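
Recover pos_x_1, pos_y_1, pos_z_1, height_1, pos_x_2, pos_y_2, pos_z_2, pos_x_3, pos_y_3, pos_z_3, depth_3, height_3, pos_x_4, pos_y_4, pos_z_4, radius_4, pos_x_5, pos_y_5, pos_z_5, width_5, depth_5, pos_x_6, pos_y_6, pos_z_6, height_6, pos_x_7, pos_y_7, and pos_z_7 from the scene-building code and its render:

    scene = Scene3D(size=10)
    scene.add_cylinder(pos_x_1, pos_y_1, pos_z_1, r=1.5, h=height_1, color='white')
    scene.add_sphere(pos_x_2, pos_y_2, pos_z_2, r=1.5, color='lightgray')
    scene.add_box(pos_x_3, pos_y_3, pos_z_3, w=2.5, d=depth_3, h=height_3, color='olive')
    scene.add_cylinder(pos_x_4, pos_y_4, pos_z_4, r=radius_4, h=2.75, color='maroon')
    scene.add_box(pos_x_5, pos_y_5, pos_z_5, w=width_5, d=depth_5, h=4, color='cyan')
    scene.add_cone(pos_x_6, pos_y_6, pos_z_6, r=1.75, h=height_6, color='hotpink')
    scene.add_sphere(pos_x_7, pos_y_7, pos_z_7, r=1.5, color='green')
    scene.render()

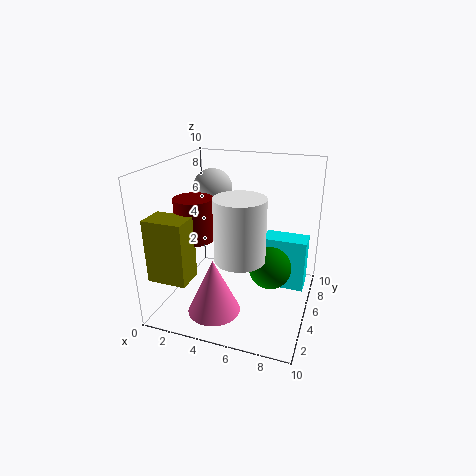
pos_x_1 = 6.25; pos_y_1 = 1.75; pos_z_1 = 5.25; height_1 = 3.75; pos_x_2 = 2; pos_y_2 = 7.75; pos_z_2 = 7.5; pos_x_3 = 0.75; pos_y_3 = 0.25; pos_z_3 = 3.5; depth_3 = 1.75; height_3 = 4; pos_x_4 = 2.75; pos_y_4 = 3; pos_z_4 = 5.5; radius_4 = 1.25; pos_x_5 = 6.25; pos_y_5 = 7; pos_z_5 = 0.25; width_5 = 3.25; depth_5 = 1.75; pos_x_6 = 4.25; pos_y_6 = 2.25; pos_z_6 = 0.75; height_6 = 3.75; pos_x_7 = 7.25; pos_y_7 = 5.5; pos_z_7 = 2.75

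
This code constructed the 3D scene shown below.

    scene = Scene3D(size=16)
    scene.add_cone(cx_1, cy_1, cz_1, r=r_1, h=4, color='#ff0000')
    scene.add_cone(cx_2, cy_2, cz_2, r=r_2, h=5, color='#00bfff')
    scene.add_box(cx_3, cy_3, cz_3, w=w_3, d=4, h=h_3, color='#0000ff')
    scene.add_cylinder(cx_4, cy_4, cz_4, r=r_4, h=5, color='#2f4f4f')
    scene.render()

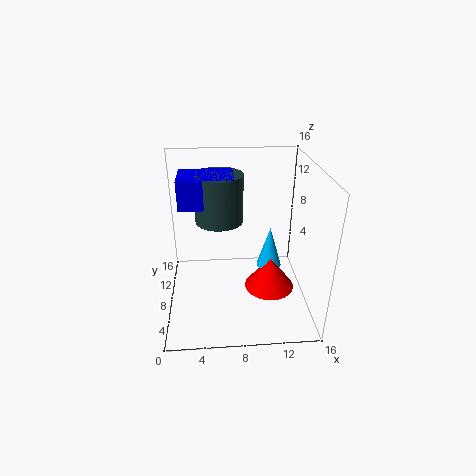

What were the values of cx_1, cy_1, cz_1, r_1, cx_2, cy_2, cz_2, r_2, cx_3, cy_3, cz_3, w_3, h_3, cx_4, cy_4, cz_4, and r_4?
cx_1 = 12; cy_1 = 9; cz_1 = 0.5; r_1 = 3; cx_2 = 12; cy_2 = 10; cz_2 = 3; r_2 = 1.5; cx_3 = 2; cy_3 = 5.5; cz_3 = 12.5; w_3 = 5.5; h_3 = 3; cx_4 = 6; cy_4 = 7.5; cz_4 = 10.5; r_4 = 2.5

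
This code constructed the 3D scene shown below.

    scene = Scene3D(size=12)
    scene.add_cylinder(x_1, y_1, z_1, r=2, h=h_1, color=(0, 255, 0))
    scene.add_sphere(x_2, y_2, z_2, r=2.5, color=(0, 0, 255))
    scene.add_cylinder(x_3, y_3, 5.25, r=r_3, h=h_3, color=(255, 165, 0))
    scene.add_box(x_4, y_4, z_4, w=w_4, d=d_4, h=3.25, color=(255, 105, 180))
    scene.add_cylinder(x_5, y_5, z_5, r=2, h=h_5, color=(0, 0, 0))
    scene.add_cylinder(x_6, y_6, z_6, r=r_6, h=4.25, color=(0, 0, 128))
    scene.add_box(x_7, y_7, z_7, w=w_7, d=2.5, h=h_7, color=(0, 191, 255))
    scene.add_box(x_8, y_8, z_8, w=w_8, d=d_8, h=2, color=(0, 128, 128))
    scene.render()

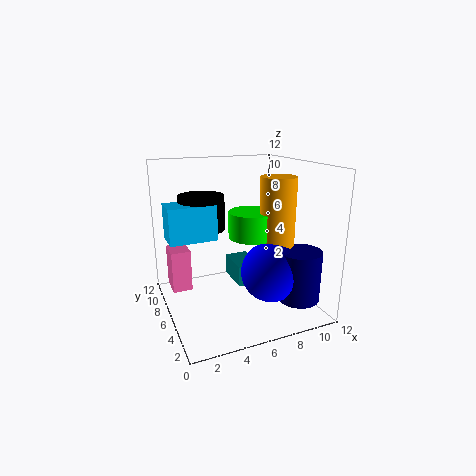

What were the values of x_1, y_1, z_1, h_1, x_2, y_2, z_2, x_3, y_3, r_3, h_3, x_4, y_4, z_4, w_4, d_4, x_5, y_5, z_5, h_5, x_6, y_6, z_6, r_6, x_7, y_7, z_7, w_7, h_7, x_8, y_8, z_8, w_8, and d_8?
x_1 = 7.5; y_1 = 6.5; z_1 = 5.75; h_1 = 2.25; x_2 = 8.25; y_2 = 4.25; z_2 = 3.25; x_3 = 9.25; y_3 = 5.25; r_3 = 1.5; h_3 = 5.75; x_4 = 0.25; y_4 = 5.25; z_4 = 2.5; w_4 = 1.5; d_4 = 2; x_5 = 3.75; y_5 = 8.75; z_5 = 6.25; h_5 = 3; x_6 = 10.25; y_6 = 3; z_6 = 1; r_6 = 1.75; x_7 = 0.5; y_7 = 6.75; z_7 = 5.75; w_7 = 4; h_7 = 3; x_8 = 7; y_8 = 8; z_8 = 0.25; w_8 = 2.25; d_8 = 3.5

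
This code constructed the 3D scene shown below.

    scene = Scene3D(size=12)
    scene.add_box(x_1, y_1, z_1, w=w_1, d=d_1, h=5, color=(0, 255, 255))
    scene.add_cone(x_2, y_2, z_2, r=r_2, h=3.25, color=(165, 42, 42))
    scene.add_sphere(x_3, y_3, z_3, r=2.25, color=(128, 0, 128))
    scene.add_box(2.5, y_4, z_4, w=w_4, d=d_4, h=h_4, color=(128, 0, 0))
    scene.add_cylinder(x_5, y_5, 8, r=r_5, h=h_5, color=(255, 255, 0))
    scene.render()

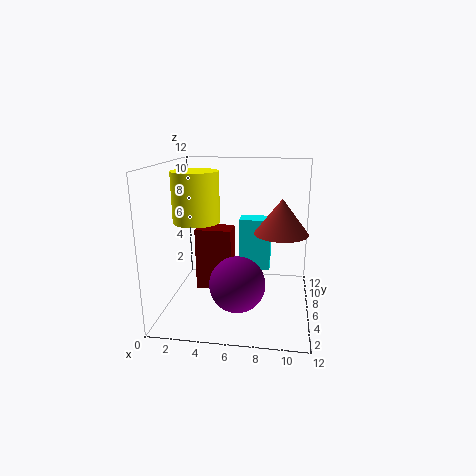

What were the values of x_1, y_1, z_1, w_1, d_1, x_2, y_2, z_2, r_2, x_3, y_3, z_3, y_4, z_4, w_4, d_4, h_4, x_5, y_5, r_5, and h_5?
x_1 = 5.5
y_1 = 9.75
z_1 = 1.5
w_1 = 3
d_1 = 2
x_2 = 9.5
y_2 = 9.25
z_2 = 5.5
r_2 = 2.5
x_3 = 6.25
y_3 = 4
z_3 = 2.75
y_4 = 5.25
z_4 = 1.5
w_4 = 3
d_4 = 2
h_4 = 5.25
x_5 = 3.25
y_5 = 3.5
r_5 = 1.75
h_5 = 3.75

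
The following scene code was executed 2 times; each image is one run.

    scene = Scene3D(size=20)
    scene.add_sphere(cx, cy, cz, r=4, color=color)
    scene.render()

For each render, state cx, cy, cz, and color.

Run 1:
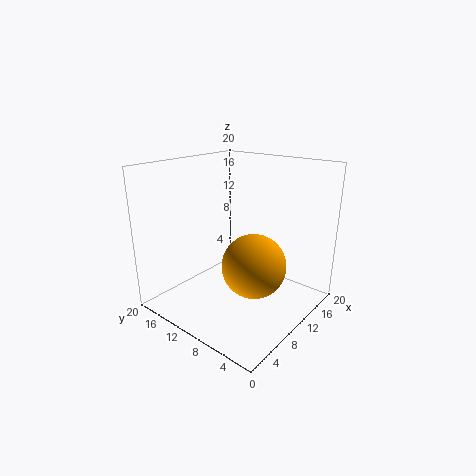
cx = 7
cy = 5
cz = 8.5
color = 'orange'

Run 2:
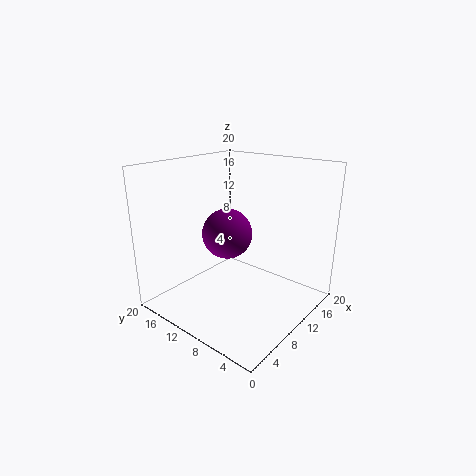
cx = 14
cy = 15.5
cz = 8
color = 'purple'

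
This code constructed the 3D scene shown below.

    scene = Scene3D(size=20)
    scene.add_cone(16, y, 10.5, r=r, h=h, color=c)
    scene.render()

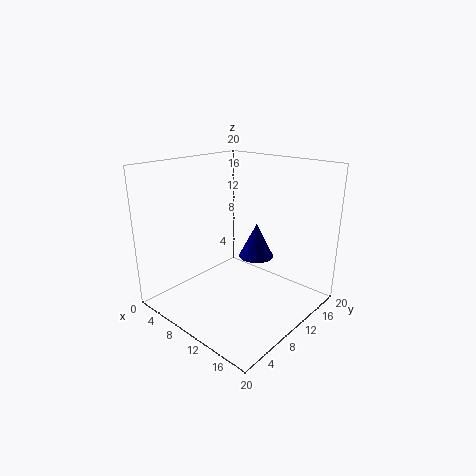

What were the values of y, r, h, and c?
y = 6.5; r = 2; h = 4; c = 'navy'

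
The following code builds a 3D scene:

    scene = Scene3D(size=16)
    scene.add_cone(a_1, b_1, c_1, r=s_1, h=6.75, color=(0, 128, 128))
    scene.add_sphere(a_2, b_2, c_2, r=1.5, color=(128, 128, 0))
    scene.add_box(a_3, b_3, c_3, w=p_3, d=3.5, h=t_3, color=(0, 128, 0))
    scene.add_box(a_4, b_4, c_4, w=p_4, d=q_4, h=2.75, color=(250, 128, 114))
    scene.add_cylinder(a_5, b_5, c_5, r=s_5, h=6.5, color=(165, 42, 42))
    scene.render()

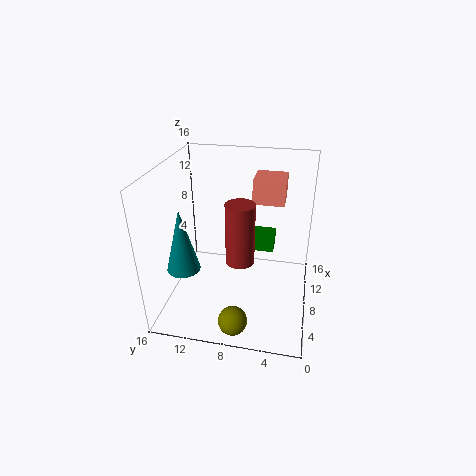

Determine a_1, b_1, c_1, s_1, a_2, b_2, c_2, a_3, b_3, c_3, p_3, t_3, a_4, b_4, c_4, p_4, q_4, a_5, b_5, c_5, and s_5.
a_1 = 4, b_1 = 13, c_1 = 6, s_1 = 1.75, a_2 = 1.75, b_2 = 7.25, c_2 = 1.75, a_3 = 10.5, b_3 = 4.25, c_3 = 5, p_3 = 2.5, t_3 = 2, a_4 = 9.5, b_4 = 3.25, c_4 = 11.5, p_4 = 3.5, q_4 = 3.5, a_5 = 5.5, b_5 = 7.25, c_5 = 6.75, s_5 = 1.5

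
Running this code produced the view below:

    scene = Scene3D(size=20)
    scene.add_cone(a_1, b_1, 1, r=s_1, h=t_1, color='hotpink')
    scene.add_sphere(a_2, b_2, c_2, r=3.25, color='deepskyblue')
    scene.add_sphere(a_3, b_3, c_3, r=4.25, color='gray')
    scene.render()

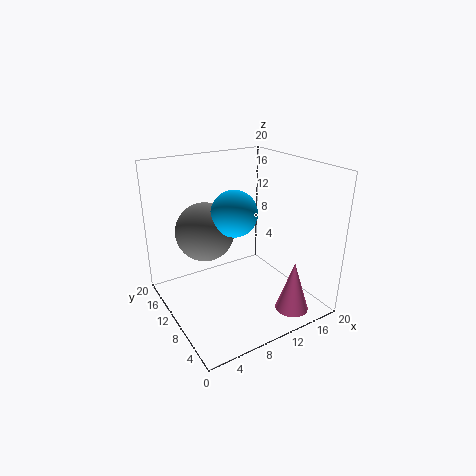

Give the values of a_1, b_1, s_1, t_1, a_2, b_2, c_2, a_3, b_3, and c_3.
a_1 = 14.5; b_1 = 3; s_1 = 2.25; t_1 = 7; a_2 = 10; b_2 = 11; c_2 = 13.25; a_3 = 7; b_3 = 14.25; c_3 = 10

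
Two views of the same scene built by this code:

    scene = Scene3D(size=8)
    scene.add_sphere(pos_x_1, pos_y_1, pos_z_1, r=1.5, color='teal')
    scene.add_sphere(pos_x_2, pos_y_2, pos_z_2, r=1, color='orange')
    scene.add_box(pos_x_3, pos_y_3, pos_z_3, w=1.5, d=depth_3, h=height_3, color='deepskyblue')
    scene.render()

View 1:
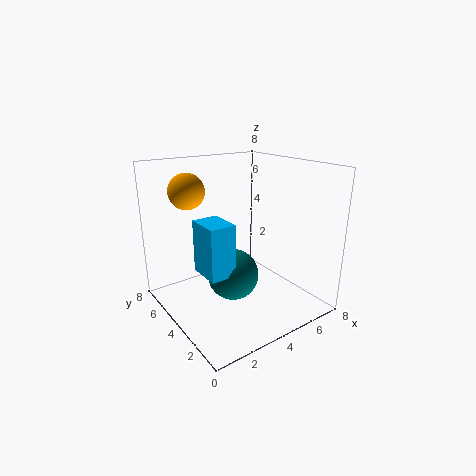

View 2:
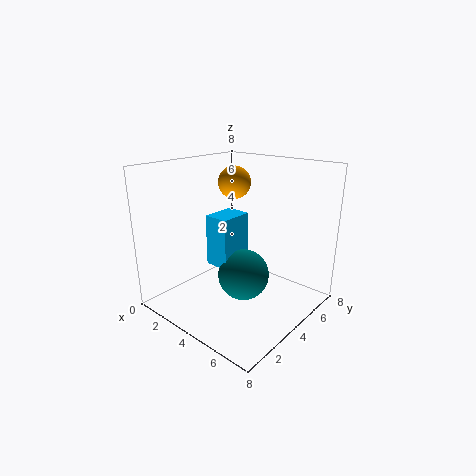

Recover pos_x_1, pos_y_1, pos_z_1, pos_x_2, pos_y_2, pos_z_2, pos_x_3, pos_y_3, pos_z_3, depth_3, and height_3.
pos_x_1 = 4; pos_y_1 = 4.5; pos_z_1 = 1.5; pos_x_2 = 2; pos_y_2 = 6; pos_z_2 = 6.5; pos_x_3 = 2; pos_y_3 = 3.5; pos_z_3 = 2; depth_3 = 2; height_3 = 3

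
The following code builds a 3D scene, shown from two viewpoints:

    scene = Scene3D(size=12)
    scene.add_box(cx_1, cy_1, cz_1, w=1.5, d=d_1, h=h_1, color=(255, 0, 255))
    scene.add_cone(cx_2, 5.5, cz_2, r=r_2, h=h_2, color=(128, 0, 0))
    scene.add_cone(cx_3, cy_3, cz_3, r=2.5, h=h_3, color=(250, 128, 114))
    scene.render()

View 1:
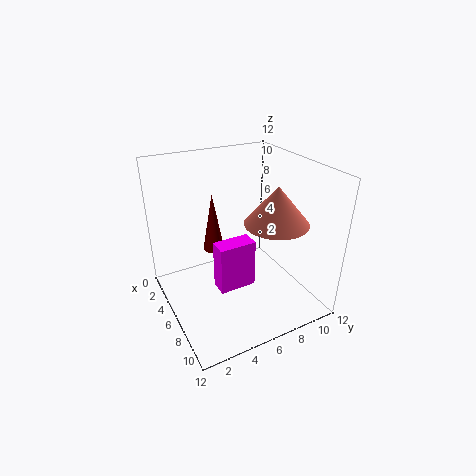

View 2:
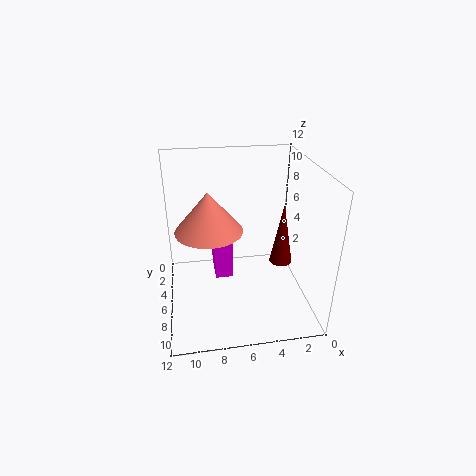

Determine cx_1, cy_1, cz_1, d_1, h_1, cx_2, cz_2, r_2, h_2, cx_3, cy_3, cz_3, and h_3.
cx_1 = 6.5
cy_1 = 3.5
cz_1 = 2.5
d_1 = 3
h_1 = 4
cx_2 = 2
cz_2 = 3
r_2 = 1
h_2 = 5.5
cx_3 = 8.5
cy_3 = 8
cz_3 = 8
h_3 = 3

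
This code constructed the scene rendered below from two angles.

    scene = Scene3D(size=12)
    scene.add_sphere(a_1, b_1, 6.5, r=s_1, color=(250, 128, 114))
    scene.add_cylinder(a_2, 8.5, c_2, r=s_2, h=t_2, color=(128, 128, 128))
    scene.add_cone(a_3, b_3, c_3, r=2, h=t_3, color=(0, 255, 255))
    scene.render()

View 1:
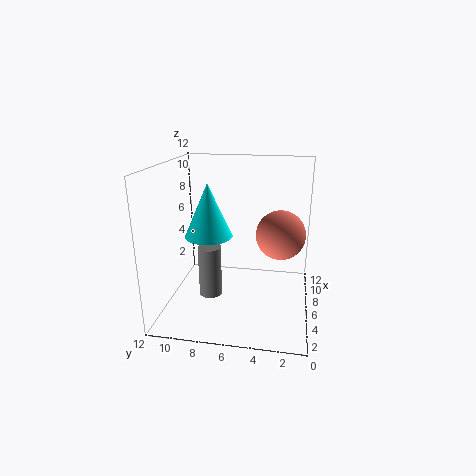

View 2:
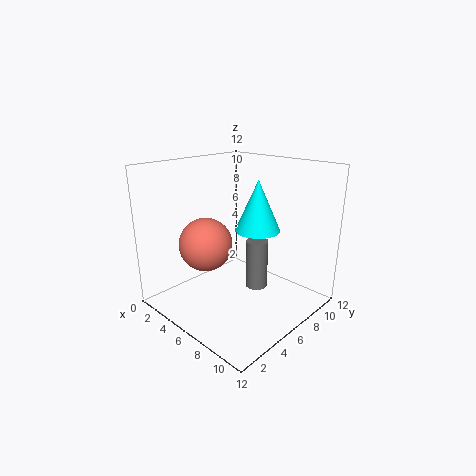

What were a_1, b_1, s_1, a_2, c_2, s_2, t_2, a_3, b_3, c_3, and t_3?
a_1 = 6; b_1 = 2.5; s_1 = 2; a_2 = 6; c_2 = 0.5; s_2 = 1; t_2 = 4.5; a_3 = 6; b_3 = 8.5; c_3 = 6; t_3 = 4.5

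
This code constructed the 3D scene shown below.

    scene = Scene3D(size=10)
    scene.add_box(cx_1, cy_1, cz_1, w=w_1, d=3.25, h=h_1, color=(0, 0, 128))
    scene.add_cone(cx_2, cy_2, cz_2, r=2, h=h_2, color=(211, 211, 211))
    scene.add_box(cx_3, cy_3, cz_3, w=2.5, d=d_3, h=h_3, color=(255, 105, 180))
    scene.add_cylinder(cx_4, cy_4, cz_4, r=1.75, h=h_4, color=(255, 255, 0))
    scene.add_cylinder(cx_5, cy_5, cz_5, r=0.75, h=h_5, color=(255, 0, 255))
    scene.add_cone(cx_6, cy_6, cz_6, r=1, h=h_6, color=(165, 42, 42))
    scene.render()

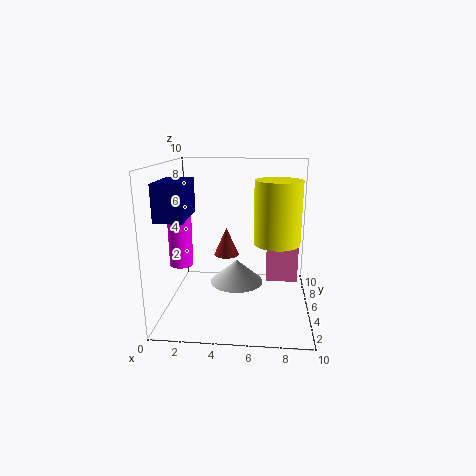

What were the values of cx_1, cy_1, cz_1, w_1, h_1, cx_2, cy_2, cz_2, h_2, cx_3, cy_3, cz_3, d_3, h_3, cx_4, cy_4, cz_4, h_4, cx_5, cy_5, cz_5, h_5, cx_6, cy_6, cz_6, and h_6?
cx_1 = 0.5
cy_1 = 1
cz_1 = 7
w_1 = 1.75
h_1 = 2.25
cx_2 = 4.75
cy_2 = 6.5
cz_2 = 1
h_2 = 1.75
cx_3 = 7
cy_3 = 7.75
cz_3 = 0.5
d_3 = 2.25
h_3 = 4
cx_4 = 7.75
cy_4 = 7
cz_4 = 4
h_4 = 4.75
cx_5 = 1.5
cy_5 = 3
cz_5 = 3.75
h_5 = 3.25
cx_6 = 3.75
cy_6 = 8.25
cz_6 = 2.5
h_6 = 2.25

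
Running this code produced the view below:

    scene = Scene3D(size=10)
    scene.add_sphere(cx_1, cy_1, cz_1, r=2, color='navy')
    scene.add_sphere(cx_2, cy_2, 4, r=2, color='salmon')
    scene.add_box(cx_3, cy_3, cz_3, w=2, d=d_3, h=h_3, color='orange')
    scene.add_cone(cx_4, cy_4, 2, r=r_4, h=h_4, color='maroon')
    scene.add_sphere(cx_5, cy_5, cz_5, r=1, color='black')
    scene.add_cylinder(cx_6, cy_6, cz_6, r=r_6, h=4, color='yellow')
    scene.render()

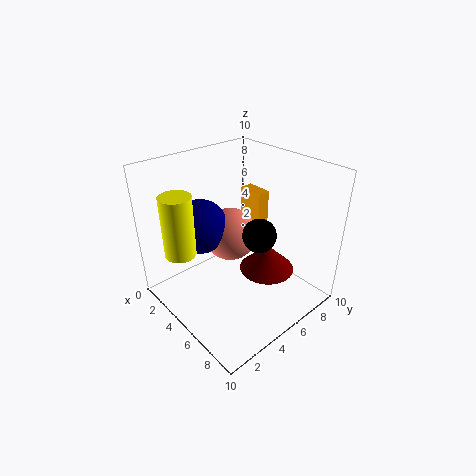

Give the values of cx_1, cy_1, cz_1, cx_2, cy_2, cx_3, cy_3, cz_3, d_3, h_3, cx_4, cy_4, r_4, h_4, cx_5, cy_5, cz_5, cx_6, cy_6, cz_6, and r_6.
cx_1 = 2
cy_1 = 4
cz_1 = 5
cx_2 = 3
cy_2 = 6
cx_3 = 2
cy_3 = 8
cz_3 = 4
d_3 = 1
h_3 = 3
cx_4 = 6
cy_4 = 7
r_4 = 2
h_4 = 2
cx_5 = 8
cy_5 = 4
cz_5 = 7
cx_6 = 4
cy_6 = 1
cz_6 = 5
r_6 = 1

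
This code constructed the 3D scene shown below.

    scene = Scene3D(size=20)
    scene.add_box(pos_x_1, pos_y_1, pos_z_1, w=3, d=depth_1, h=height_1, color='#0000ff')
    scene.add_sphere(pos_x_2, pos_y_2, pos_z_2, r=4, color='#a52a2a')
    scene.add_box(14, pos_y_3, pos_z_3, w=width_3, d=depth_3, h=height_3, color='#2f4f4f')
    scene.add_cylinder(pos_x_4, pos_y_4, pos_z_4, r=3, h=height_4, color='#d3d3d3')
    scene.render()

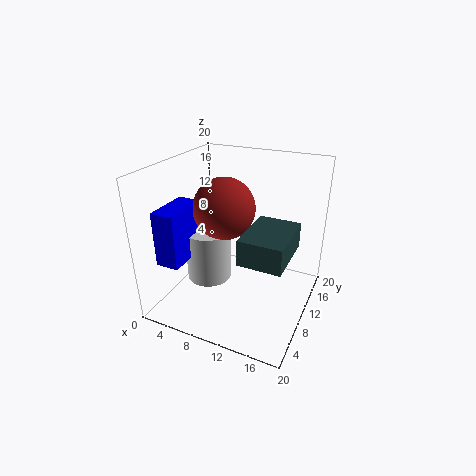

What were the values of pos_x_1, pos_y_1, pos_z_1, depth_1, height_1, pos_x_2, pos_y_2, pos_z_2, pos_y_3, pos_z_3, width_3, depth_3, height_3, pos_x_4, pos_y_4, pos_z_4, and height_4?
pos_x_1 = 3
pos_y_1 = 1
pos_z_1 = 9
depth_1 = 6
height_1 = 7
pos_x_2 = 9
pos_y_2 = 8
pos_z_2 = 15
pos_y_3 = 1
pos_z_3 = 12
width_3 = 5
depth_3 = 7
height_3 = 3
pos_x_4 = 7
pos_y_4 = 7
pos_z_4 = 5
height_4 = 7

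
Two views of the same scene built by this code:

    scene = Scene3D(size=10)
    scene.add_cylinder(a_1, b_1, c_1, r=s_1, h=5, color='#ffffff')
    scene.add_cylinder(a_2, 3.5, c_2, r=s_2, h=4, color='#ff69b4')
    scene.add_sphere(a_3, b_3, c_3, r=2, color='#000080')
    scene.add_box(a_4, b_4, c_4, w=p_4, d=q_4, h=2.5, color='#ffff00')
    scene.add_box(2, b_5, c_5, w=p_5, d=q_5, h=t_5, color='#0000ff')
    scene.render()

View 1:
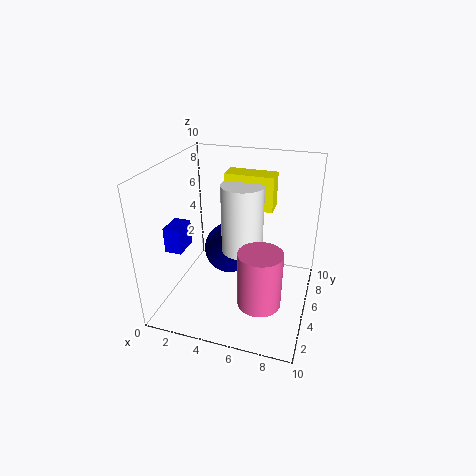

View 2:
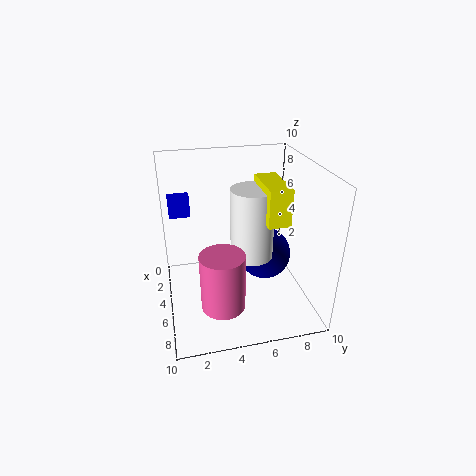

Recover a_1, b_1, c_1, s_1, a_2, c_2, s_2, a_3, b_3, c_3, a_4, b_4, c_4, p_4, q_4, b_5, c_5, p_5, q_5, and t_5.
a_1 = 5; b_1 = 6; c_1 = 3.5; s_1 = 1.5; a_2 = 7; c_2 = 1; s_2 = 1.5; a_3 = 3.5; b_3 = 7.5; c_3 = 2.5; a_4 = 3.5; b_4 = 6.5; c_4 = 6.5; p_4 = 3.5; q_4 = 1.5; b_5 = 0.5; c_5 = 6; p_5 = 1; q_5 = 1.5; t_5 = 1.5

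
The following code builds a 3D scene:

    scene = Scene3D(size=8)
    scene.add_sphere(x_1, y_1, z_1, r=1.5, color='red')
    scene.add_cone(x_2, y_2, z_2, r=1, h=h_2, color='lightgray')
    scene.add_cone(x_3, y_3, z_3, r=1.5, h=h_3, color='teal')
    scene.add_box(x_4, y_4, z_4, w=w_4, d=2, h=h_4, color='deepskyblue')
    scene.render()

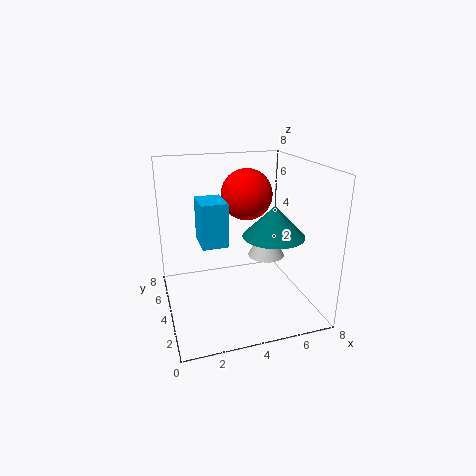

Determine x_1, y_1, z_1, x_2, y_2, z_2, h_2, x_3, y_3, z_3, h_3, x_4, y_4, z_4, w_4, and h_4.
x_1 = 5, y_1 = 5.5, z_1 = 6, x_2 = 5.5, y_2 = 3.5, z_2 = 3, h_2 = 2, x_3 = 5, y_3 = 1.5, z_3 = 5, h_3 = 1.5, x_4 = 2, y_4 = 4, z_4 = 3.5, w_4 = 1.5, h_4 = 2.5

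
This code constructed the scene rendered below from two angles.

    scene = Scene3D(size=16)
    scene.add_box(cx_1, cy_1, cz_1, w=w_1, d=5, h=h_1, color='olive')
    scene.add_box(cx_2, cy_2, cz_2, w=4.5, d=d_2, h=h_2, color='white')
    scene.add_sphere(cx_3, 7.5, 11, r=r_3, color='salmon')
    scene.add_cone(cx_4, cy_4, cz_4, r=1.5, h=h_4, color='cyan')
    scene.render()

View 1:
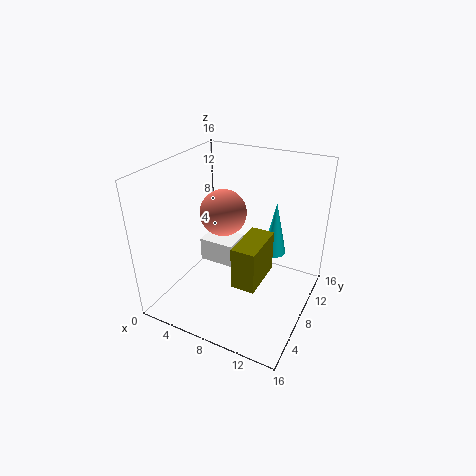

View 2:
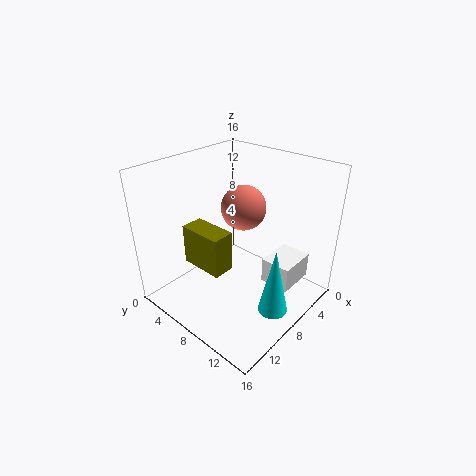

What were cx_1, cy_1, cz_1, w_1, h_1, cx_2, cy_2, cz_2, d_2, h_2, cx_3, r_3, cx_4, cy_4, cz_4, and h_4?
cx_1 = 9.5; cy_1 = 3.5; cz_1 = 5; w_1 = 2.5; h_1 = 4.5; cx_2 = 1.5; cy_2 = 10; cz_2 = 2; d_2 = 3.5; h_2 = 3; cx_3 = 6.5; r_3 = 2.5; cx_4 = 10; cy_4 = 14.5; cz_4 = 3; h_4 = 7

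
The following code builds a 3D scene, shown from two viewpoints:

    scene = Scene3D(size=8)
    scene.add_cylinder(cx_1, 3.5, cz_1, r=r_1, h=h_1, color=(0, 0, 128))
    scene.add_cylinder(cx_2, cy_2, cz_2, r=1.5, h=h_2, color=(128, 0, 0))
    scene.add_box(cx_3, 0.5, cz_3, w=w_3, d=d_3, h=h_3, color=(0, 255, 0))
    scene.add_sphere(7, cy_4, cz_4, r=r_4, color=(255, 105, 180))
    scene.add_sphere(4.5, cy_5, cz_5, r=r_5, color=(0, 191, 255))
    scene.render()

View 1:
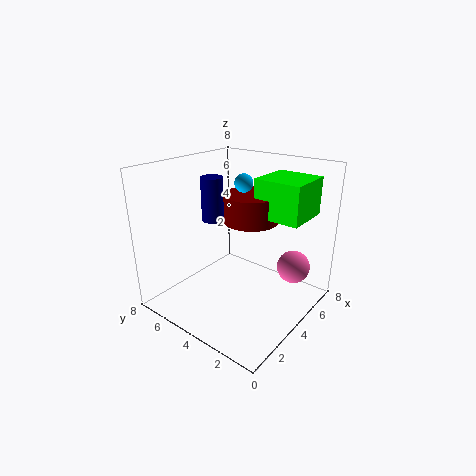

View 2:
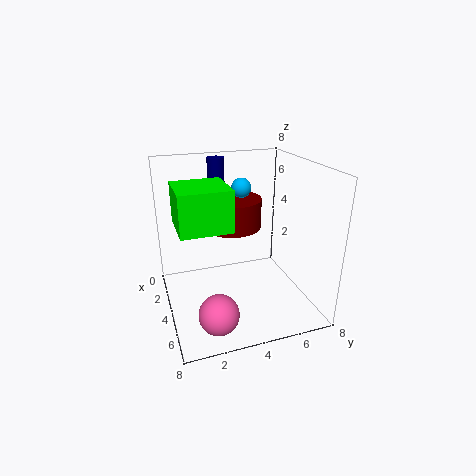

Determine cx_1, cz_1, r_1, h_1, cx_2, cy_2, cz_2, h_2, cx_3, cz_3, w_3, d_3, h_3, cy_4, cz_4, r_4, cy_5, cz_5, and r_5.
cx_1 = 1.5; cz_1 = 6; r_1 = 0.5; h_1 = 2; cx_2 = 4.5; cy_2 = 3.5; cz_2 = 5; h_2 = 1.5; cx_3 = 4; cz_3 = 5.5; w_3 = 2.5; d_3 = 2.5; h_3 = 2; cy_4 = 2; cz_4 = 1.5; r_4 = 1; cy_5 = 4; cz_5 = 7; r_5 = 0.5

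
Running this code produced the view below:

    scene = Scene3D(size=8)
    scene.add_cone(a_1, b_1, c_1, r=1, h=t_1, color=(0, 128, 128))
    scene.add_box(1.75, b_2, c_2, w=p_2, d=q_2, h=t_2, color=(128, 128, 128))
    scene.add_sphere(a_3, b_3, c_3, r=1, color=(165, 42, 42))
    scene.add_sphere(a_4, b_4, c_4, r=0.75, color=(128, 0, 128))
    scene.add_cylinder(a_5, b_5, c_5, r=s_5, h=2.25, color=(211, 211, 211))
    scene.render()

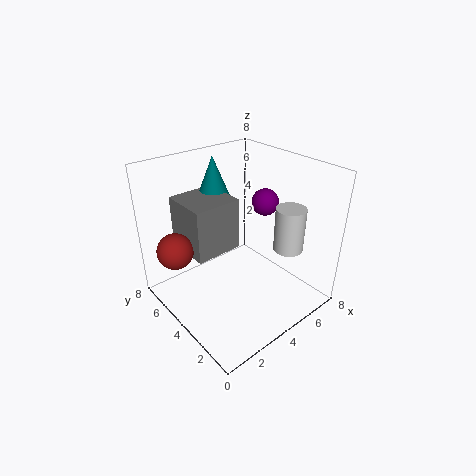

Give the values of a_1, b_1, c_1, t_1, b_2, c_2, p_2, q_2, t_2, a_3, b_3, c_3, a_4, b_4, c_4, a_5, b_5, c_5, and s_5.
a_1 = 4.25
b_1 = 6.5
c_1 = 5.5
t_1 = 2.5
b_2 = 4.5
c_2 = 3
p_2 = 2.75
q_2 = 2.75
t_2 = 3
a_3 = 1
b_3 = 5.75
c_3 = 3.5
a_4 = 5.75
b_4 = 3.75
c_4 = 5.75
a_5 = 5
b_5 = 1.25
c_5 = 4.25
s_5 = 0.75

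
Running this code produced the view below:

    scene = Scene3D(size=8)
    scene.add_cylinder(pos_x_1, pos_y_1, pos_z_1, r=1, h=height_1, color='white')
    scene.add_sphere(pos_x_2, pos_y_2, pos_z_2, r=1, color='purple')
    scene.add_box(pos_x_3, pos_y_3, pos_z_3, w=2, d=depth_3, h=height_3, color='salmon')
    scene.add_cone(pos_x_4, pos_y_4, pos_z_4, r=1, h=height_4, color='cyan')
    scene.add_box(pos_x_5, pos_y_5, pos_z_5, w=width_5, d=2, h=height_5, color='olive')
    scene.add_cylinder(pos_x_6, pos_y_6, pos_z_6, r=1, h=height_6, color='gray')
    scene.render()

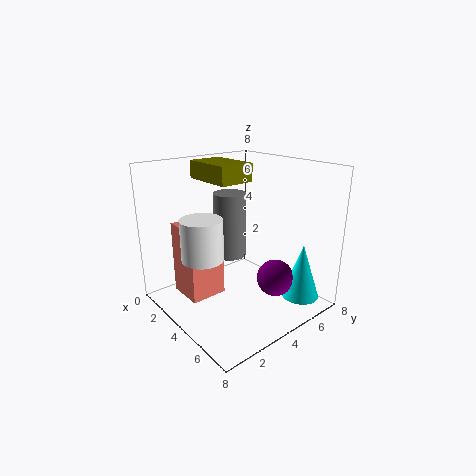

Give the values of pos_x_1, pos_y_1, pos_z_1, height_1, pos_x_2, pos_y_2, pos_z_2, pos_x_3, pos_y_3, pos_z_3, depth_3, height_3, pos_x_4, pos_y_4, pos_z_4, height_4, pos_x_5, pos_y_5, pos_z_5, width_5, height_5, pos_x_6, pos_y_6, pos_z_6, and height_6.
pos_x_1 = 5
pos_y_1 = 1
pos_z_1 = 4
height_1 = 2
pos_x_2 = 6
pos_y_2 = 5
pos_z_2 = 2
pos_x_3 = 2
pos_y_3 = 1
pos_z_3 = 1
depth_3 = 2
height_3 = 4
pos_x_4 = 7
pos_y_4 = 6
pos_z_4 = 1
height_4 = 3
pos_x_5 = 1
pos_y_5 = 3
pos_z_5 = 7
width_5 = 3
height_5 = 1
pos_x_6 = 2
pos_y_6 = 5
pos_z_6 = 2
height_6 = 4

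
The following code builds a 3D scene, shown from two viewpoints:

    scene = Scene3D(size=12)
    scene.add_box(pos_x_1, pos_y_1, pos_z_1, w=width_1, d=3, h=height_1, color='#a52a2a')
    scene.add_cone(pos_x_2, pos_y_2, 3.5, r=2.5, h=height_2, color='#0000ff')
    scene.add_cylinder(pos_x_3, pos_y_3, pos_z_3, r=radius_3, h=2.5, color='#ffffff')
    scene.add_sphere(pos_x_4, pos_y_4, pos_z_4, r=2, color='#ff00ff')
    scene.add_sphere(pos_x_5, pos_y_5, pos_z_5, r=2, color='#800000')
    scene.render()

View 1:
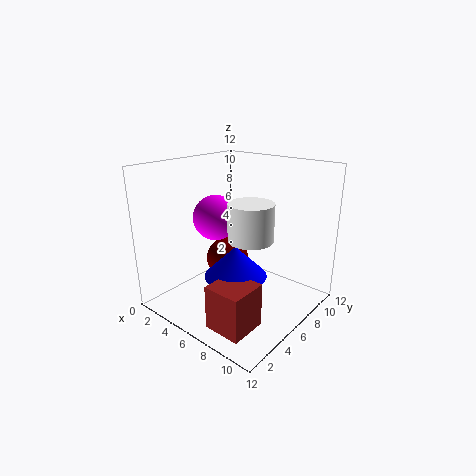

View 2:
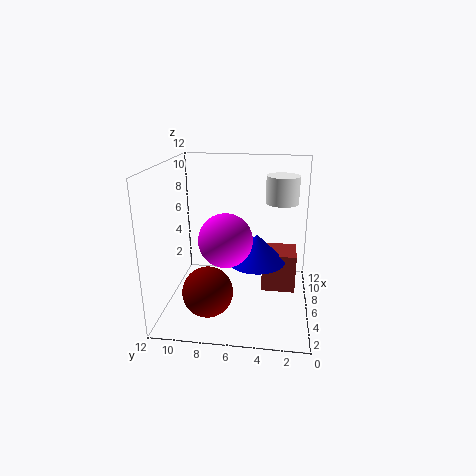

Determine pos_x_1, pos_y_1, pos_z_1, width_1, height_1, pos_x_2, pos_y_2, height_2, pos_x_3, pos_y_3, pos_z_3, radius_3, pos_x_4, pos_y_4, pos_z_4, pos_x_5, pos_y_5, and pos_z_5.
pos_x_1 = 7; pos_y_1 = 1; pos_z_1 = 0.5; width_1 = 3; height_1 = 3.5; pos_x_2 = 7; pos_y_2 = 4.5; height_2 = 2.5; pos_x_3 = 10; pos_y_3 = 2.5; pos_z_3 = 8; radius_3 = 1.5; pos_x_4 = 3; pos_y_4 = 6.5; pos_z_4 = 7; pos_x_5 = 3; pos_y_5 = 8; pos_z_5 = 2.5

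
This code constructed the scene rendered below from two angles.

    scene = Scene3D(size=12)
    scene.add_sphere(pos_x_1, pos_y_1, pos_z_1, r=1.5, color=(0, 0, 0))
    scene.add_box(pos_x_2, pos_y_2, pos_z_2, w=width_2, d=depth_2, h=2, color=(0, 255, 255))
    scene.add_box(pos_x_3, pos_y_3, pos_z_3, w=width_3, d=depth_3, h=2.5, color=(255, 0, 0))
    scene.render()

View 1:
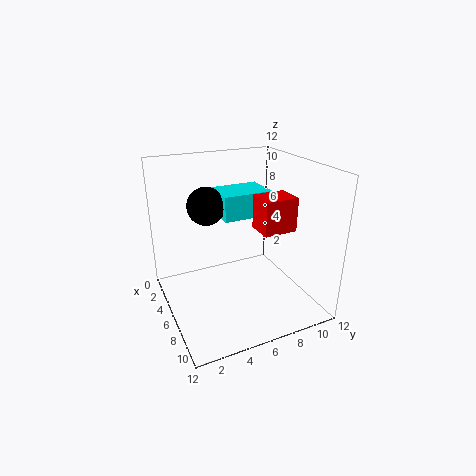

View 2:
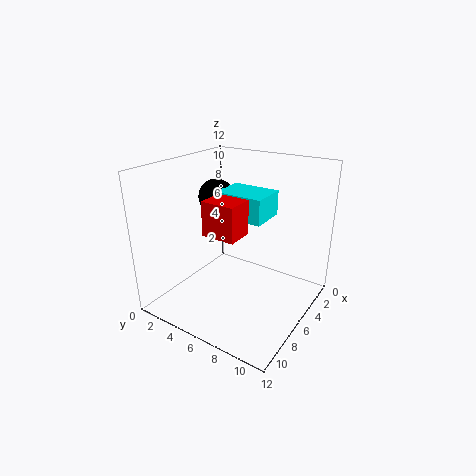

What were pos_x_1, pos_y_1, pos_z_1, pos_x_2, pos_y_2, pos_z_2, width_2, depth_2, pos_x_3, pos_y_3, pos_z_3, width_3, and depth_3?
pos_x_1 = 5.5, pos_y_1 = 3.5, pos_z_1 = 9, pos_x_2 = 4, pos_y_2 = 4.5, pos_z_2 = 8, width_2 = 3, depth_2 = 4, pos_x_3 = 8.5, pos_y_3 = 6, pos_z_3 = 8, width_3 = 2, depth_3 = 2.5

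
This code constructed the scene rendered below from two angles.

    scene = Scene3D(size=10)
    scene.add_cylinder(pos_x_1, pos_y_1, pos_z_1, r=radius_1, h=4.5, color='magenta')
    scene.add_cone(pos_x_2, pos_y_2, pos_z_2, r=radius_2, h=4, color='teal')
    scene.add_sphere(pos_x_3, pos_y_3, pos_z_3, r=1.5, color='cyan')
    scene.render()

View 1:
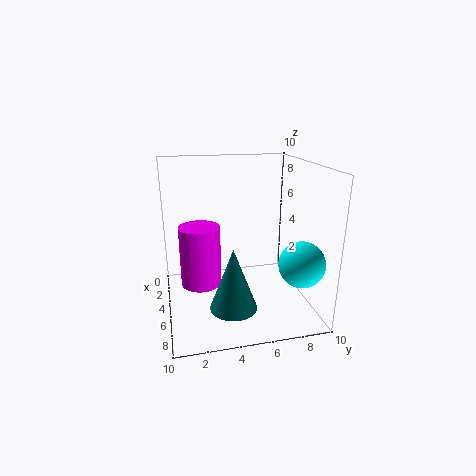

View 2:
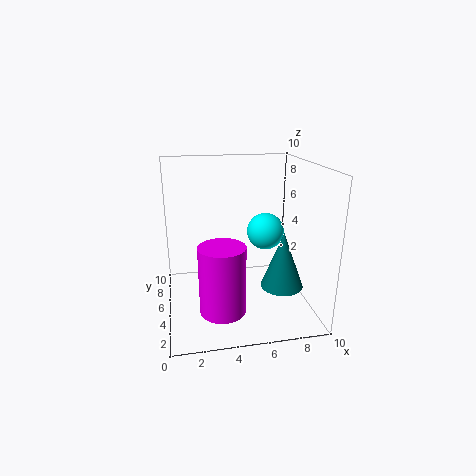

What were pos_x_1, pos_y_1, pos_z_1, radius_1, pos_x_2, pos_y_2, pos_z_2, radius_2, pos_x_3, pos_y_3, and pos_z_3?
pos_x_1 = 3.5; pos_y_1 = 2.5; pos_z_1 = 1; radius_1 = 1.5; pos_x_2 = 8; pos_y_2 = 4; pos_z_2 = 1.5; radius_2 = 1.5; pos_x_3 = 8; pos_y_3 = 8.5; pos_z_3 = 4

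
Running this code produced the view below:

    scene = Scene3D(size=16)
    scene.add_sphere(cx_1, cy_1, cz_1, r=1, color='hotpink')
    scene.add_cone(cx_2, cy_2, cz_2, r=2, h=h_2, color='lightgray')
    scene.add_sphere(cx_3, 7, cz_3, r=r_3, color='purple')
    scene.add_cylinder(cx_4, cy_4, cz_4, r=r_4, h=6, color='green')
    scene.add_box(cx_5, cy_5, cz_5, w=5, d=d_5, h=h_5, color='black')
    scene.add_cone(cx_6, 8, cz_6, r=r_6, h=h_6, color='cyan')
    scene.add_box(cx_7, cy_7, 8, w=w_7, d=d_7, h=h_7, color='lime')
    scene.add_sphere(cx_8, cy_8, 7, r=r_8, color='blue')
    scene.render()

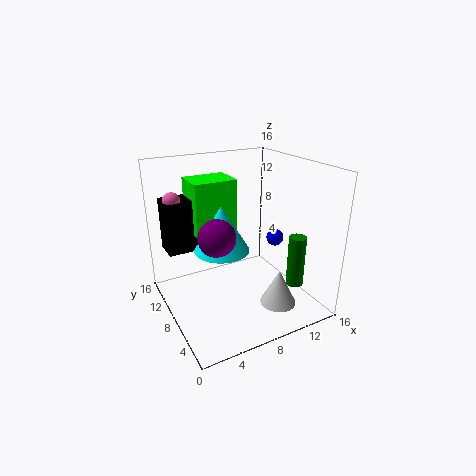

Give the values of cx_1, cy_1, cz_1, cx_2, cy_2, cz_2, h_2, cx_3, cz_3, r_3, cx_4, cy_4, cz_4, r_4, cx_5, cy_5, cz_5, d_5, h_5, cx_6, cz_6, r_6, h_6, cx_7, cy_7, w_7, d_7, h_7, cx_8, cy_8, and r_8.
cx_1 = 2; cy_1 = 12; cz_1 = 12; cx_2 = 11; cy_2 = 4; cz_2 = 1; h_2 = 4; cx_3 = 5; cz_3 = 9; r_3 = 2; cx_4 = 14; cy_4 = 5; cz_4 = 2; r_4 = 1; cx_5 = 1; cy_5 = 11; cz_5 = 6; d_5 = 3; h_5 = 6; cx_6 = 6; cz_6 = 7; r_6 = 3; h_6 = 5; cx_7 = 4; cy_7 = 10; w_7 = 5; d_7 = 4; h_7 = 6; cx_8 = 13; cy_8 = 8; r_8 = 1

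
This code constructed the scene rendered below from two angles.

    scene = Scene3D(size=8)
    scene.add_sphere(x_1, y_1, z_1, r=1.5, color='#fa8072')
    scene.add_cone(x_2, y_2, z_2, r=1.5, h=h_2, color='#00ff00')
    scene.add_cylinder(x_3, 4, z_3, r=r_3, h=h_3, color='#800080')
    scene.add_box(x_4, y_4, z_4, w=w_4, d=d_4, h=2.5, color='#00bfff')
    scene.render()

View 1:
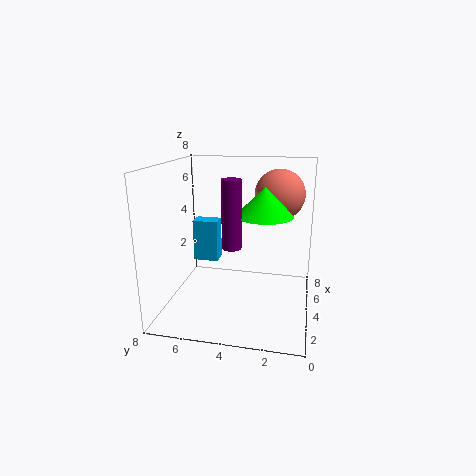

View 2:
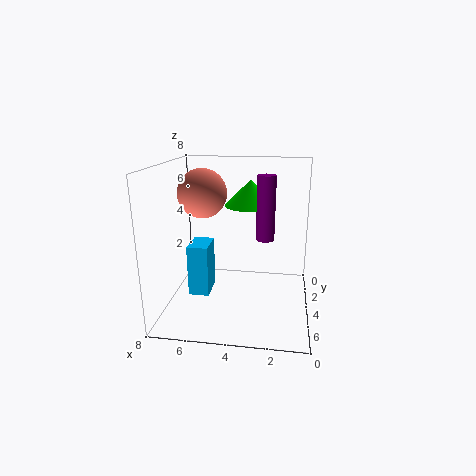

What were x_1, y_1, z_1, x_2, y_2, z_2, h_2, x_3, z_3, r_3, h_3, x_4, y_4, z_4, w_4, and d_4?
x_1 = 6.5, y_1 = 2, z_1 = 6, x_2 = 3.5, y_2 = 2.5, z_2 = 5.5, h_2 = 1.5, x_3 = 2.5, z_3 = 4, r_3 = 0.5, h_3 = 3.5, x_4 = 5, y_4 = 5.5, z_4 = 2, w_4 = 1, d_4 = 1.5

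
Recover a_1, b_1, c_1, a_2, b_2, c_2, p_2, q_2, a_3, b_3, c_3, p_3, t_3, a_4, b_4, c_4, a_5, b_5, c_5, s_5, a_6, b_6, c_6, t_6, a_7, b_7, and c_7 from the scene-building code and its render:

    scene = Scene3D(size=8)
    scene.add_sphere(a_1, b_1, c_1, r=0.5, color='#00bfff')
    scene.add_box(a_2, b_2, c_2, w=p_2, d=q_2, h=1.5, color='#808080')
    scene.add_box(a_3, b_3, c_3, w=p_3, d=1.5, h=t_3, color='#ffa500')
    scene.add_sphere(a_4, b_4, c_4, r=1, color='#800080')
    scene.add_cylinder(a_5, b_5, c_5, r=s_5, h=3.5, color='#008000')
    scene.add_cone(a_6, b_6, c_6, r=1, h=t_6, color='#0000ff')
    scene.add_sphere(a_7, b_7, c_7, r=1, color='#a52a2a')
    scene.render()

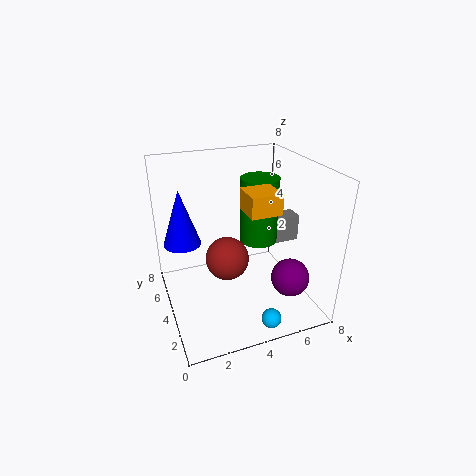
a_1 = 4.5, b_1 = 0.5, c_1 = 1, a_2 = 5, b_2 = 3.5, c_2 = 3.5, p_2 = 2.5, q_2 = 1, a_3 = 3.5, b_3 = 1, c_3 = 6.5, p_3 = 1.5, t_3 = 1, a_4 = 6, b_4 = 1.5, c_4 = 2.5, a_5 = 5, b_5 = 3.5, c_5 = 4, s_5 = 1, a_6 = 1, b_6 = 4.5, c_6 = 4, t_6 = 3, a_7 = 2.5, b_7 = 1.5, c_7 = 4.5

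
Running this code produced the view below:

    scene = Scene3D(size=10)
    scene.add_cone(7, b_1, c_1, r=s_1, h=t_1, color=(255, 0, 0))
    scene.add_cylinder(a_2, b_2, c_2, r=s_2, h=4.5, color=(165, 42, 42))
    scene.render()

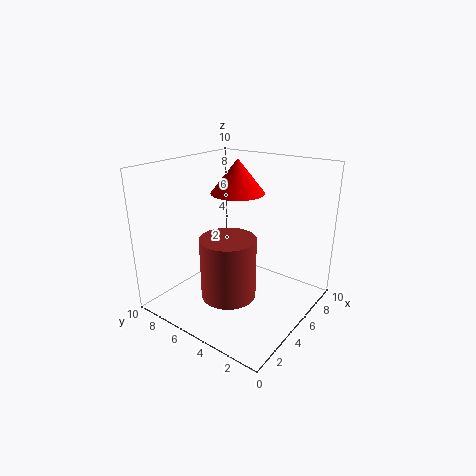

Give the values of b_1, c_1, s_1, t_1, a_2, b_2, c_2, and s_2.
b_1 = 6.5, c_1 = 7.5, s_1 = 2, t_1 = 2.5, a_2 = 4.5, b_2 = 5.5, c_2 = 0.5, s_2 = 2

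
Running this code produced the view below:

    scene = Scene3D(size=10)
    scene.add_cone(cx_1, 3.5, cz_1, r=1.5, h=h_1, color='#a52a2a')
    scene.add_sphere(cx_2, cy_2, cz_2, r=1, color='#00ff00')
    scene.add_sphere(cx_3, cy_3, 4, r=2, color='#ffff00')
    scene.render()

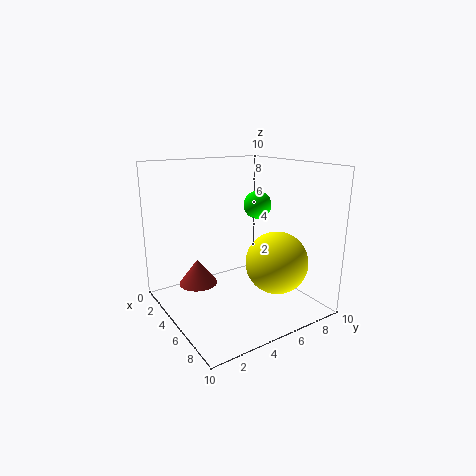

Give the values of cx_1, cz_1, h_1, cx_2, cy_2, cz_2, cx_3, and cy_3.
cx_1 = 1.5; cz_1 = 0.5; h_1 = 2; cx_2 = 4.5; cy_2 = 7; cz_2 = 7; cx_3 = 8; cy_3 = 6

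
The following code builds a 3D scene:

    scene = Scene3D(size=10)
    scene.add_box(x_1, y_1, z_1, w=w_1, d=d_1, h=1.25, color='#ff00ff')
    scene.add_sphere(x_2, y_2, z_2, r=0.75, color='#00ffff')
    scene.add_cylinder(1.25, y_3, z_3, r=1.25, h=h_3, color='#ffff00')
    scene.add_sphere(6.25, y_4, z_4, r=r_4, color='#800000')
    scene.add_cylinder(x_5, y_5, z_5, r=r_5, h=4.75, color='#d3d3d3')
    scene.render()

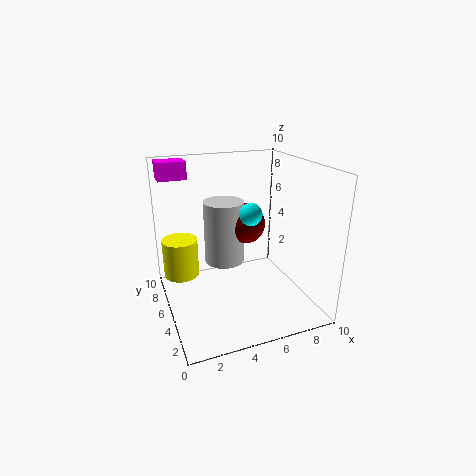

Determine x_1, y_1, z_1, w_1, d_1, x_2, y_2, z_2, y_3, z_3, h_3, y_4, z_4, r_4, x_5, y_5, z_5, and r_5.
x_1 = 0.25; y_1 = 7.5; z_1 = 8.75; w_1 = 2; d_1 = 1.5; x_2 = 5.5; y_2 = 4; z_2 = 7; y_3 = 6.75; z_3 = 2; h_3 = 2.75; y_4 = 6.75; z_4 = 5.25; r_4 = 1.5; x_5 = 4.75; y_5 = 7.25; z_5 = 2.25; r_5 = 1.5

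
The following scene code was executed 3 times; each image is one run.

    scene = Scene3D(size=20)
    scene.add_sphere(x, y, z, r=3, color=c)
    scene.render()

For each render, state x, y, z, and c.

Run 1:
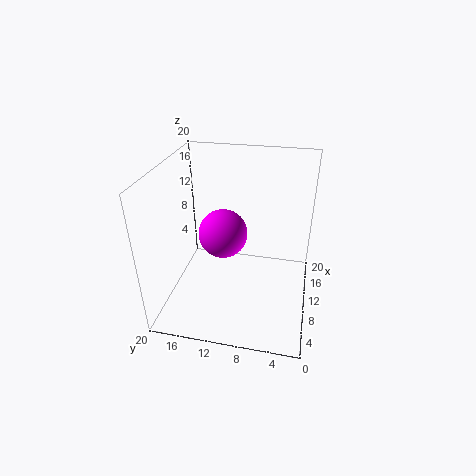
x = 6
y = 11
z = 13
c = 'magenta'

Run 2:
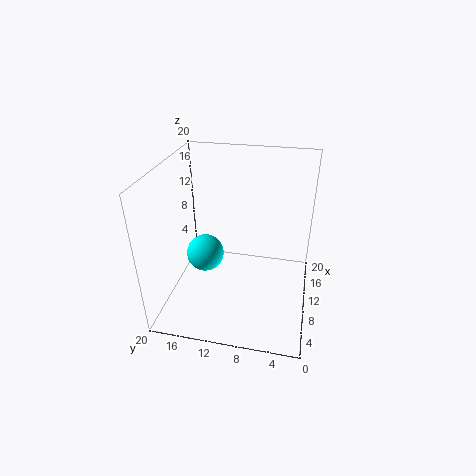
x = 14.5
y = 16.5
z = 3.5
c = 'cyan'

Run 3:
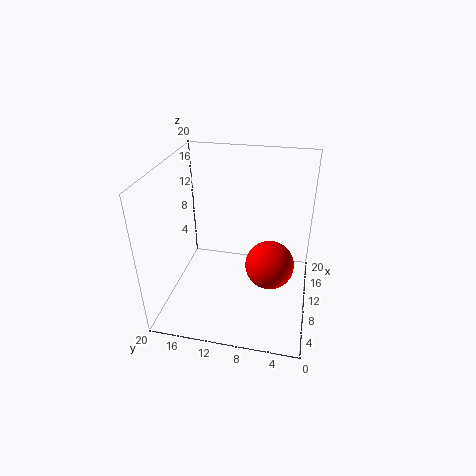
x = 5.5
y = 5
z = 9.5
c = 'red'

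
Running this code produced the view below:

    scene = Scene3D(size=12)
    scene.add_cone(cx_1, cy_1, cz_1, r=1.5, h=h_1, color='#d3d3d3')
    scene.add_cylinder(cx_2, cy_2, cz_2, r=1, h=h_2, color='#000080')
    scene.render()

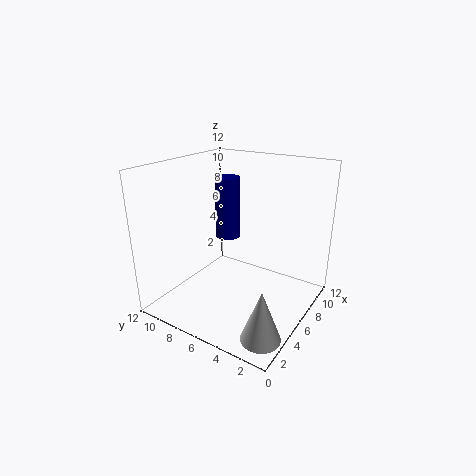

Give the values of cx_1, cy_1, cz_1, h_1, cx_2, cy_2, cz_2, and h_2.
cx_1 = 2; cy_1 = 1.5; cz_1 = 0.5; h_1 = 4; cx_2 = 6; cy_2 = 7; cz_2 = 6; h_2 = 5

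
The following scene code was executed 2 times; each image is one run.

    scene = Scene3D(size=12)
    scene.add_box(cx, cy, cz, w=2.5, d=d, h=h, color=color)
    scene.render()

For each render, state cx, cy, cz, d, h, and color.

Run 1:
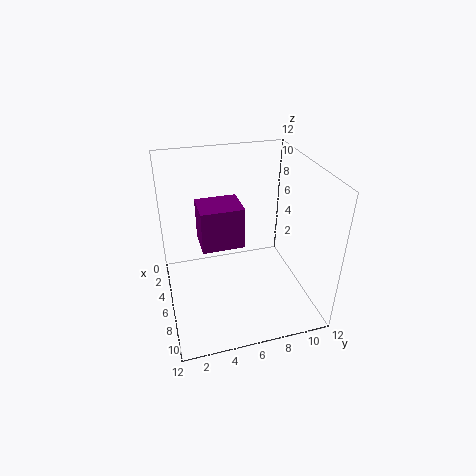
cx = 7
cy = 2.5
cz = 7.5
d = 3
h = 3
color = 'purple'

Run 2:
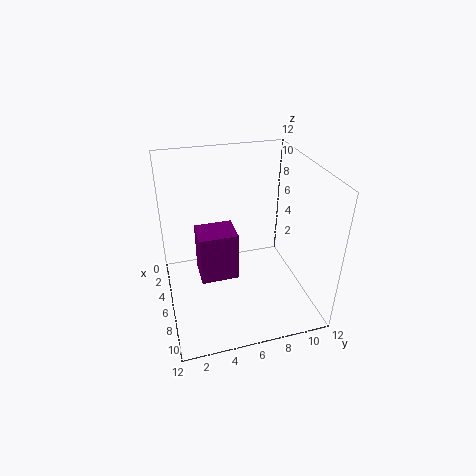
cx = 5.5
cy = 2.5
cz = 3.5
d = 3
h = 4
color = 'purple'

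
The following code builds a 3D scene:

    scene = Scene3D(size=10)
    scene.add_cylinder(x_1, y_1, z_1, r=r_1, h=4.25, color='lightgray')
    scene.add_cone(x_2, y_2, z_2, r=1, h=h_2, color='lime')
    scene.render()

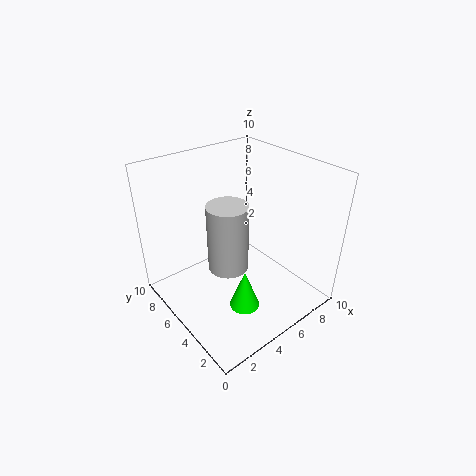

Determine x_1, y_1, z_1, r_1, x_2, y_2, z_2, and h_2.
x_1 = 3
y_1 = 3.5
z_1 = 4.5
r_1 = 1.25
x_2 = 3.75
y_2 = 2.75
z_2 = 1.25
h_2 = 2.75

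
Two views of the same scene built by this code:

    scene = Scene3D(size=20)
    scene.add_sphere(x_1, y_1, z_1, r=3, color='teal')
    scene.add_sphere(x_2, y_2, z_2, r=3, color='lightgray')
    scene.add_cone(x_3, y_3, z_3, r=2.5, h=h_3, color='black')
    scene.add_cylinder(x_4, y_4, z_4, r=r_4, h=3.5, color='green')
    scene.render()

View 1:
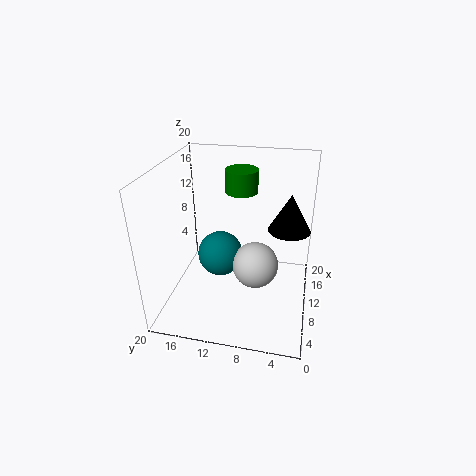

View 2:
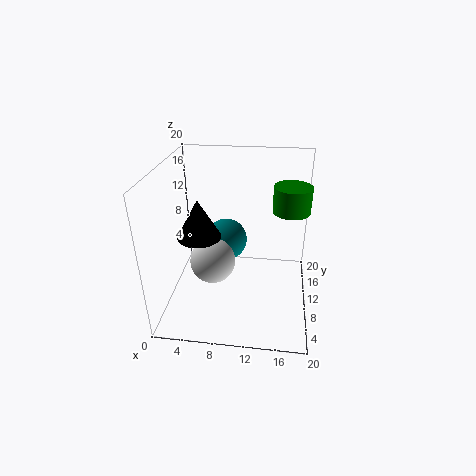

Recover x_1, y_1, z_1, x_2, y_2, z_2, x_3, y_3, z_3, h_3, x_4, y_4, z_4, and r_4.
x_1 = 8
y_1 = 12
z_1 = 8.5
x_2 = 7
y_2 = 7
z_2 = 8
x_3 = 6.5
y_3 = 3
z_3 = 14
h_3 = 4.5
x_4 = 17
y_4 = 11
z_4 = 14
r_4 = 2.5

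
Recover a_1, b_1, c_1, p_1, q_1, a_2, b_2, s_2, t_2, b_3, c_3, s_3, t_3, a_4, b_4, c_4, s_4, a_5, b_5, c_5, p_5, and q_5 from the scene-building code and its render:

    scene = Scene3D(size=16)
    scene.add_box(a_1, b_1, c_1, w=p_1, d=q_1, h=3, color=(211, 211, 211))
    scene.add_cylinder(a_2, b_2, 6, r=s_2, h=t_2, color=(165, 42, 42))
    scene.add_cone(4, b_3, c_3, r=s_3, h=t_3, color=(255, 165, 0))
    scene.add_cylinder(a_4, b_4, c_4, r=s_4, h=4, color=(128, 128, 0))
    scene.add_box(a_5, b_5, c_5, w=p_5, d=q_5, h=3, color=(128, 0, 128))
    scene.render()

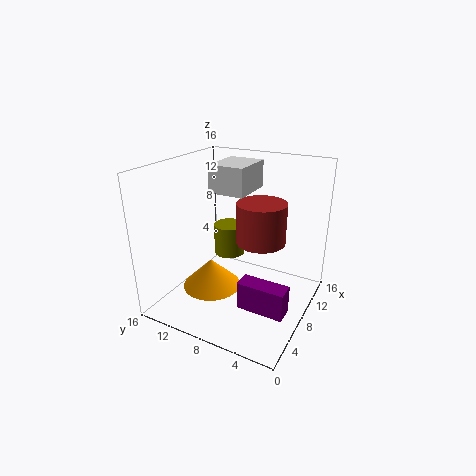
a_1 = 7
b_1 = 7
c_1 = 13
p_1 = 5
q_1 = 4
a_2 = 12
b_2 = 7
s_2 = 3
t_2 = 5
b_3 = 9
c_3 = 4
s_3 = 3
t_3 = 3
a_4 = 13
b_4 = 12
c_4 = 3
s_4 = 2
a_5 = 4
b_5 = 1
c_5 = 2
p_5 = 2
q_5 = 5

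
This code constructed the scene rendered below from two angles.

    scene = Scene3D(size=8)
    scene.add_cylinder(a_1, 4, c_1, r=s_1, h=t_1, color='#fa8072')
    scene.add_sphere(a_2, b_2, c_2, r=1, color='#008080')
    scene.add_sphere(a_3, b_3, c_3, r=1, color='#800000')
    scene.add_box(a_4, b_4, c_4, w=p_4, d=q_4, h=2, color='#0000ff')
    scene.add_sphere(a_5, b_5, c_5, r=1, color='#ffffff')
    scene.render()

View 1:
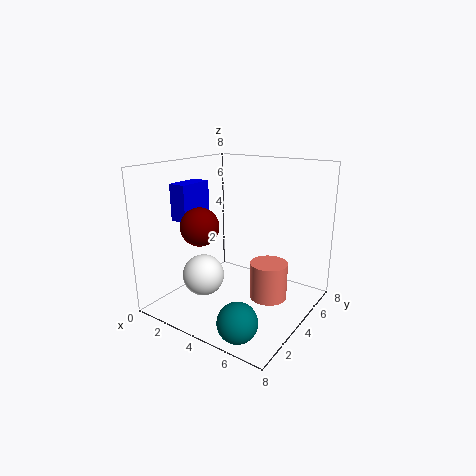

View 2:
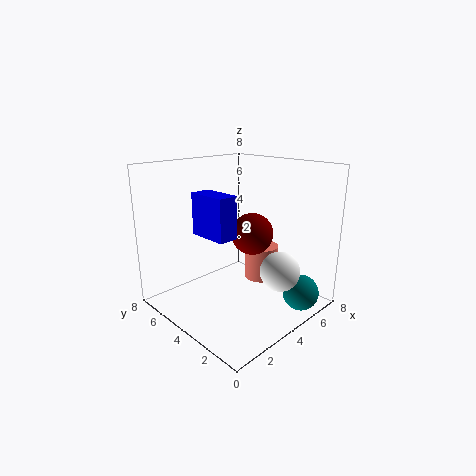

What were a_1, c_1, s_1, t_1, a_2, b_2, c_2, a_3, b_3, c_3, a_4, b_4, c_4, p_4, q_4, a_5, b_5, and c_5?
a_1 = 6
c_1 = 1
s_1 = 1
t_1 = 2
a_2 = 6
b_2 = 1
c_2 = 1
a_3 = 3
b_3 = 2
c_3 = 5
a_4 = 1
b_4 = 2
c_4 = 5
p_4 = 1
q_4 = 2
a_5 = 4
b_5 = 1
c_5 = 3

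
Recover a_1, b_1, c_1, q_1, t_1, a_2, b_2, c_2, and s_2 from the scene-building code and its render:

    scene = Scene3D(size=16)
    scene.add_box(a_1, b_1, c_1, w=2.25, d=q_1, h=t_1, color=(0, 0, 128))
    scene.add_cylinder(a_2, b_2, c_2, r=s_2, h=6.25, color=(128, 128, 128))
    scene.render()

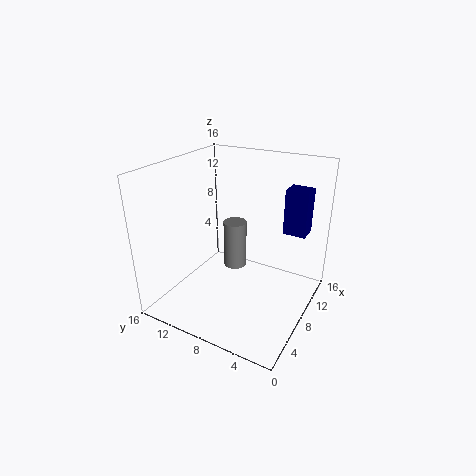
a_1 = 10.5, b_1 = 1.25, c_1 = 8.5, q_1 = 2.5, t_1 = 5, a_2 = 13, b_2 = 11.25, c_2 = 1, s_2 = 1.5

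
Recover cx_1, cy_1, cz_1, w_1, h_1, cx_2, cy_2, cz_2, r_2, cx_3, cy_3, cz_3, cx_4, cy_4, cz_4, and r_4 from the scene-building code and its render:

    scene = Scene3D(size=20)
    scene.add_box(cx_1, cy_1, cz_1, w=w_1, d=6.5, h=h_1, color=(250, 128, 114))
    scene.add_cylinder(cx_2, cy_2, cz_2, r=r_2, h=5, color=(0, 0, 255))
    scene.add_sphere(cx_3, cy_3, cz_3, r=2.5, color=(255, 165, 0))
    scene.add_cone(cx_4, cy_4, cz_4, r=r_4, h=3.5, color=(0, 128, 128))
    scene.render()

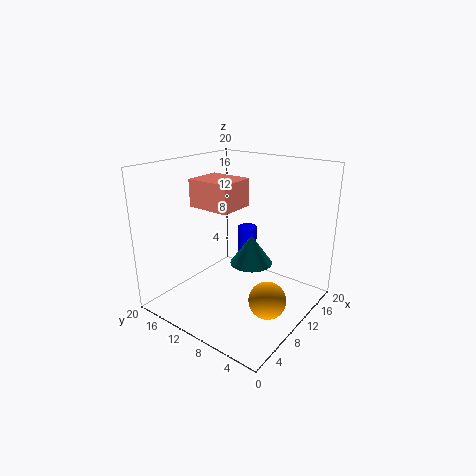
cx_1 = 8.5; cy_1 = 11; cz_1 = 13.5; w_1 = 5.5; h_1 = 4; cx_2 = 16.5; cy_2 = 13; cz_2 = 4; r_2 = 1.5; cx_3 = 8.5; cy_3 = 4; cz_3 = 3; cx_4 = 6; cy_4 = 5; cz_4 = 9.5; r_4 = 2.5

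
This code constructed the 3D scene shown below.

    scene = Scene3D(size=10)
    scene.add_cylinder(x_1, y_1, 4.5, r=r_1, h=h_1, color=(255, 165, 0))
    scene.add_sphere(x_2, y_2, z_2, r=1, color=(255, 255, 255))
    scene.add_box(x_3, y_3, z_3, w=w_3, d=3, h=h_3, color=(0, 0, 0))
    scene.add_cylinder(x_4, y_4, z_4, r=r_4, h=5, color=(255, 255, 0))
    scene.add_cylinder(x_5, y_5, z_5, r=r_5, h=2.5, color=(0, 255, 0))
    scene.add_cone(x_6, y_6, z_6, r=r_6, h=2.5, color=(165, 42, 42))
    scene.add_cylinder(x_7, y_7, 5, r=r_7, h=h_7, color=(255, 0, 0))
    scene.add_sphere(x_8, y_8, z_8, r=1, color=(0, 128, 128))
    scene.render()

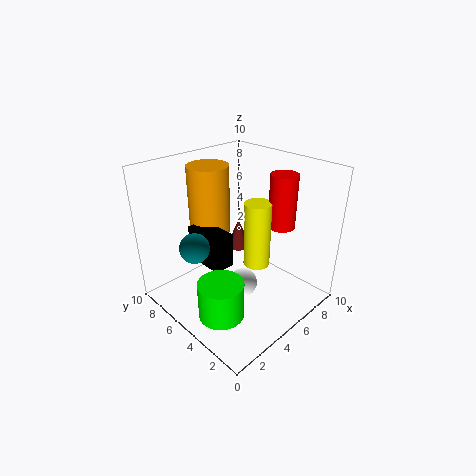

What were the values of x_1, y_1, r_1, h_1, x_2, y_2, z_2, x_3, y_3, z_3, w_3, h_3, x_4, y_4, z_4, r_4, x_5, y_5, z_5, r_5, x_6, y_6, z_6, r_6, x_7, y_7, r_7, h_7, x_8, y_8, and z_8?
x_1 = 5, y_1 = 8, r_1 = 1.5, h_1 = 5, x_2 = 4.5, y_2 = 4, z_2 = 2, x_3 = 3, y_3 = 5, z_3 = 3, w_3 = 1.5, h_3 = 2.5, x_4 = 7, y_4 = 5, z_4 = 2, r_4 = 1, x_5 = 2, y_5 = 3.5, z_5 = 1, r_5 = 1.5, x_6 = 8.5, y_6 = 8.5, z_6 = 1.5, r_6 = 1, x_7 = 8.5, y_7 = 4, r_7 = 1, h_7 = 4, x_8 = 2, y_8 = 6, z_8 = 5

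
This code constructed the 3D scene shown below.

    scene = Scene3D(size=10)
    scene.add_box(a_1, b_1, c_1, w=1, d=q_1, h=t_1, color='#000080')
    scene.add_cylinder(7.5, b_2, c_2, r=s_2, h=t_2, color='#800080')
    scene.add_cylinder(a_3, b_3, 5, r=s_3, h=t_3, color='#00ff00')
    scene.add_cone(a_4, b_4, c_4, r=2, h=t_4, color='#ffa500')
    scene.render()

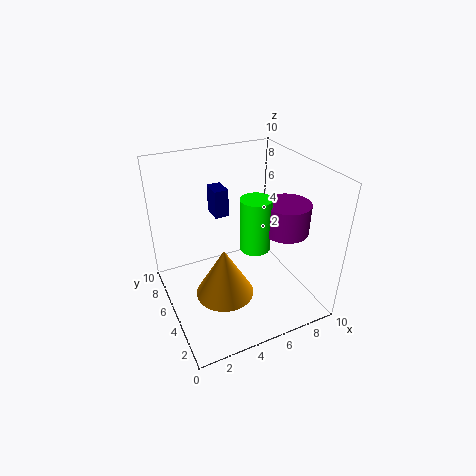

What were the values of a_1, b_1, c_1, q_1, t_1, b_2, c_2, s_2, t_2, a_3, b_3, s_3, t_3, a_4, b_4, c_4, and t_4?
a_1 = 4
b_1 = 6.5
c_1 = 6
q_1 = 1.5
t_1 = 2
b_2 = 3
c_2 = 6
s_2 = 1.5
t_2 = 2
a_3 = 5.5
b_3 = 3.5
s_3 = 1
t_3 = 3.5
a_4 = 3.5
b_4 = 4
c_4 = 1.5
t_4 = 3.5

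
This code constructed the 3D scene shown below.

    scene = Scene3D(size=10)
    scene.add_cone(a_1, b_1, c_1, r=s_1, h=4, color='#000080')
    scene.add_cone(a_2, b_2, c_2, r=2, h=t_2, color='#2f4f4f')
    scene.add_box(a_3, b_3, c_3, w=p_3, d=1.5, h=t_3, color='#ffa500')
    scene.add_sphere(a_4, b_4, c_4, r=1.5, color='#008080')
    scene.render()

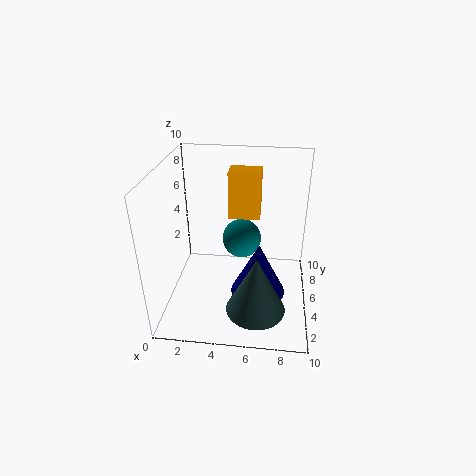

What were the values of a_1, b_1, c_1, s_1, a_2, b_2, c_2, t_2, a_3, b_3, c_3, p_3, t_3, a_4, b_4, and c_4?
a_1 = 6.5, b_1 = 5, c_1 = 0.5, s_1 = 2, a_2 = 6.5, b_2 = 2.5, c_2 = 1, t_2 = 4, a_3 = 4.5, b_3 = 4, c_3 = 7, p_3 = 2, t_3 = 3, a_4 = 5, b_4 = 7.5, c_4 = 3.5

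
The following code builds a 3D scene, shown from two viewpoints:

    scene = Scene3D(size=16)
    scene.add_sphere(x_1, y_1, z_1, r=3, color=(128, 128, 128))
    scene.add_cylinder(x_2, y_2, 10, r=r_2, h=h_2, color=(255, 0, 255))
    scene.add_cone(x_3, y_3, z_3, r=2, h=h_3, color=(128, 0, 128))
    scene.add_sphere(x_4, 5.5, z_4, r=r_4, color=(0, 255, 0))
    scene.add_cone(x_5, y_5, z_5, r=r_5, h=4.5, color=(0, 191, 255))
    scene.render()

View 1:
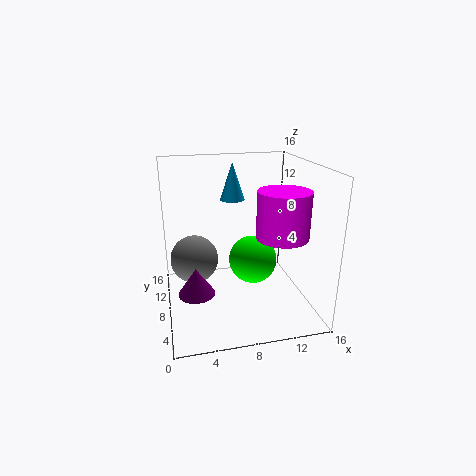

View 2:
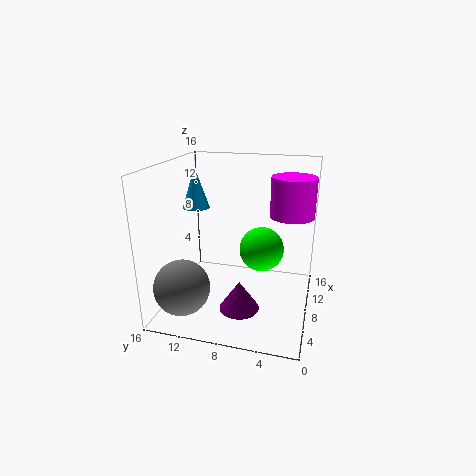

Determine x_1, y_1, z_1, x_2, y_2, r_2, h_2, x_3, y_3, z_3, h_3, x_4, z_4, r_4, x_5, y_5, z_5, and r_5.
x_1 = 3.5
y_1 = 13
z_1 = 3.5
x_2 = 11
y_2 = 2.5
r_2 = 2.5
h_2 = 4.5
x_3 = 3
y_3 = 6.5
z_3 = 2.5
h_3 = 3
x_4 = 9
z_4 = 6.5
r_4 = 2.5
x_5 = 8.5
y_5 = 13
z_5 = 11
r_5 = 1.5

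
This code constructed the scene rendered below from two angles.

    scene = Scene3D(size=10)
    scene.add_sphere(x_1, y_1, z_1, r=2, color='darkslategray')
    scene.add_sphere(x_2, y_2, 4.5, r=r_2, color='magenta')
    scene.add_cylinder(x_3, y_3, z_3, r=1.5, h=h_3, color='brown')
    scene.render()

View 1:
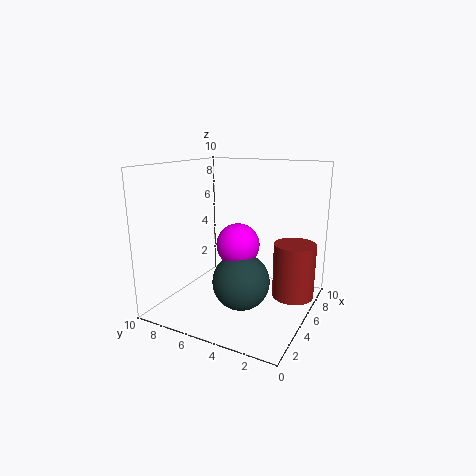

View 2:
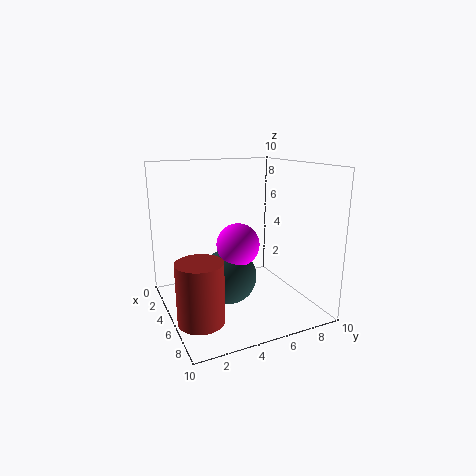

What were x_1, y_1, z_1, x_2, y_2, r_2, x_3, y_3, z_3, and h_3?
x_1 = 4.5
y_1 = 4.5
z_1 = 2
x_2 = 5
y_2 = 5
r_2 = 1.5
x_3 = 7
y_3 = 1.5
z_3 = 0.5
h_3 = 4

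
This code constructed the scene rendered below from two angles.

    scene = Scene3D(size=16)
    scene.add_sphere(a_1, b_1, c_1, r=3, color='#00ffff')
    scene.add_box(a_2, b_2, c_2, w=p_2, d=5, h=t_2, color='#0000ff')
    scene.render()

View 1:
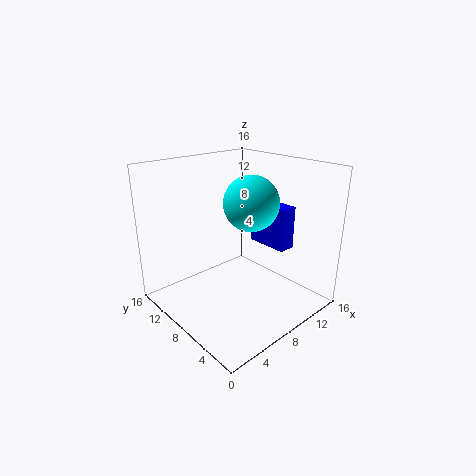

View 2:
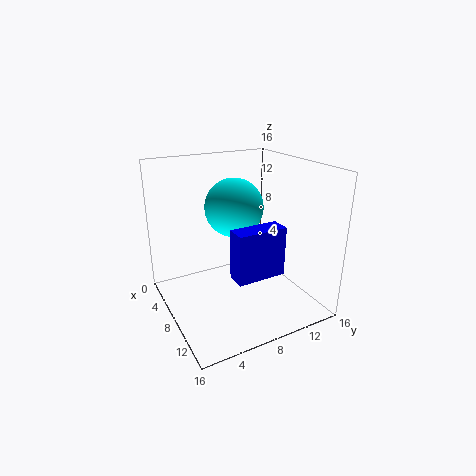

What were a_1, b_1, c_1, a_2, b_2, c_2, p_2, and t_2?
a_1 = 9; b_1 = 7; c_1 = 12; a_2 = 12; b_2 = 5; c_2 = 6; p_2 = 2; t_2 = 5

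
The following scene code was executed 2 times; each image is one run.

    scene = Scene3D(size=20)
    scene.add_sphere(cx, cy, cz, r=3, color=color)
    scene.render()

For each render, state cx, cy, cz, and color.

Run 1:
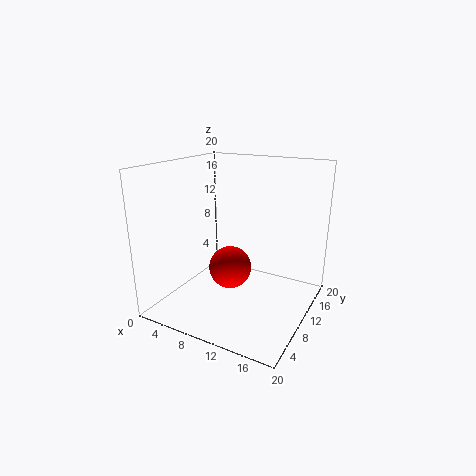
cx = 9, cy = 9.5, cz = 5.5, color = 'red'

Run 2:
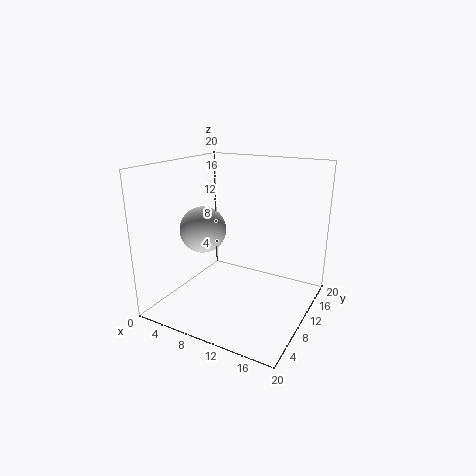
cx = 7, cy = 6, cz = 12, color = 'lightgray'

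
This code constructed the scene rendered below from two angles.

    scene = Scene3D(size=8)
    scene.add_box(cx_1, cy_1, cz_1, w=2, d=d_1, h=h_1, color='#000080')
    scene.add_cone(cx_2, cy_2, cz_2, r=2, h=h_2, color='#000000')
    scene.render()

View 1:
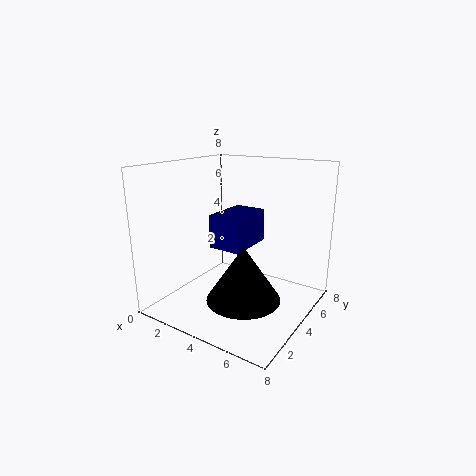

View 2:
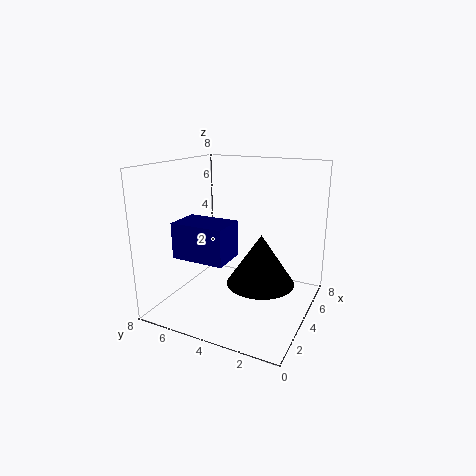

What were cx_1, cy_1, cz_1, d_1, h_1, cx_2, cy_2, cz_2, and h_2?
cx_1 = 2
cy_1 = 4
cz_1 = 3
d_1 = 3
h_1 = 2
cx_2 = 5
cy_2 = 3
cz_2 = 1
h_2 = 3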